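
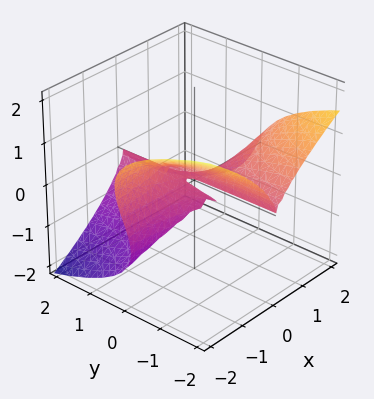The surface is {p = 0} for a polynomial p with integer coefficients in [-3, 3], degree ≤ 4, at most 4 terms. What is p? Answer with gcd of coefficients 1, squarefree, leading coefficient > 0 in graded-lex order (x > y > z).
2*x^2*y + 3*z^3 + 2*x*z

(a) deg p = 3.
(b) From the visible intercepts: it crosses the z-axis at the gridline z = 0; every point of the x-axis in the box is on the surface; the visible y-axis segment lies entirely on the surface.
(c) These observations pin down the coefficients.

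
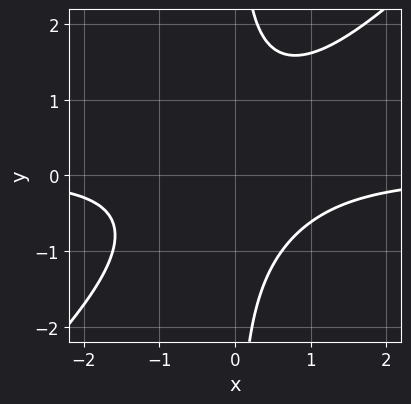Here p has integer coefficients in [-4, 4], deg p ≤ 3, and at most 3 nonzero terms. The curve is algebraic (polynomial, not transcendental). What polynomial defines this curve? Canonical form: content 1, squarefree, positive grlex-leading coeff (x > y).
x^2*y - x*y^2 + 1

deg p = 3. The shape is more complex than any degree-2 curve.
Reading off the gridlines: it misses every integer gridline on the x-axis; it misses every integer gridline on the y-axis.
Together with the visible shape, these determine p as stated.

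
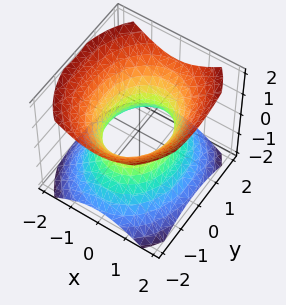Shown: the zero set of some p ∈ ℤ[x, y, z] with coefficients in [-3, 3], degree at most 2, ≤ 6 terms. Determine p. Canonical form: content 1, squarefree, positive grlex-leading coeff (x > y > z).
3*x^2 + 2*y^2 - 3*z^2 - 3

(a) The degree is 2 — an hourglass — one-sheet hyperboloid; a quadric.
(b) Symmetries: the z ↦ −z reflection is a symmetry, so z appears only in even powers; the x ↦ −x reflection is a symmetry, so x appears only in even powers; mirror symmetry y ↦ −y ⇒ only even powers of y.
(c) From the axis intercepts and sections: the surface avoids every integer z-axis point in the box; the x-axis gridline crossings are at x ∈ {-1, 1}.
(d) The integer polynomial consistent with all of this is the stated p.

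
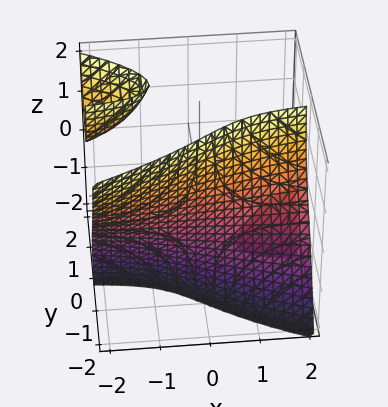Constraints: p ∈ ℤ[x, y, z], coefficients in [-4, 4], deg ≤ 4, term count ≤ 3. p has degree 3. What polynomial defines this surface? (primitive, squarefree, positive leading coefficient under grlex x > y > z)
x*y*z + y^3 + 1

1. The picture has 3 separate pieces. Treating them together as one polynomial.
2. The degree is 3 — no degree-2 surface has this shape.
3. Checking where it meets the axes: the surface avoids every integer z-axis point in the box; it misses every integer gridline on the x-axis.
4. The integer polynomial consistent with all of this is the stated p. Check: (0, -1, 0) on the y-axis lies on the surface, and p(0, -1, 0) = 0. ✓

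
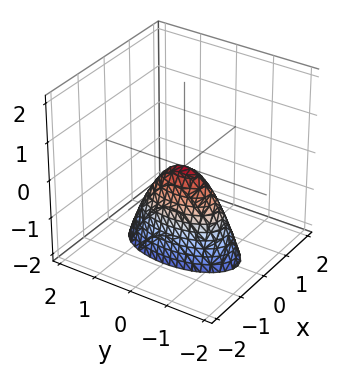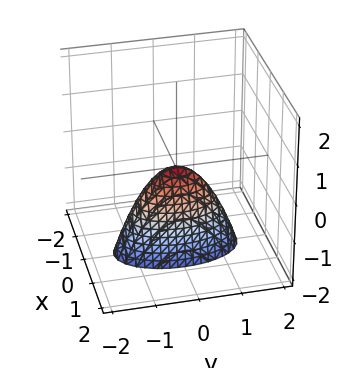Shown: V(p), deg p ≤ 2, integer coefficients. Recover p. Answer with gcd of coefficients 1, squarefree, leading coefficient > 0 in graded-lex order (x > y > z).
1. deg p = 2.
2. Symmetries: the x ↦ −x reflection is a symmetry, so x appears only in even powers; the y ↦ −y reflection is a symmetry, so y appears only in even powers.
3. Checking where it meets the axes: one x-axis crossing is at x = 0; it crosses the z-axis at the gridline z = 0; it meets the y-axis at y = 0 (among the integer gridlines).
4. The integer polynomial consistent with all of this is the stated p.

3*x^2 + y^2 + z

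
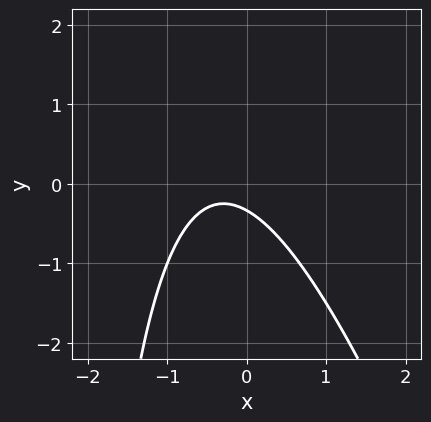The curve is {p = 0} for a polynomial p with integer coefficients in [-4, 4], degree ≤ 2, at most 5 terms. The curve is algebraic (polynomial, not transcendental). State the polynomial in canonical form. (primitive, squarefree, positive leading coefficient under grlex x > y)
3*x^2 + x*y + 2*x + 3*y + 1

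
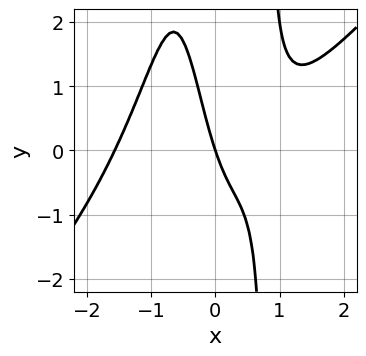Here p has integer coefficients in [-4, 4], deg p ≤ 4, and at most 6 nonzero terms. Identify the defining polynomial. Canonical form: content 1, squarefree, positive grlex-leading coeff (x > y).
(a) The degree is 4 — the shape is more complex than any degree-3 curve.
(b) From the axis intercepts and sections: it crosses the y-axis at the gridline y = 0; it meets the x-axis at x = 0 (among the integer gridlines).
(c) The integer polynomial consistent with all of this is the stated p.

2*x^4 - 2*x^3*y - 3*x^2 + 3*x + y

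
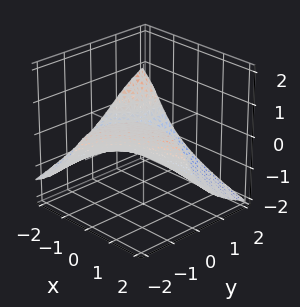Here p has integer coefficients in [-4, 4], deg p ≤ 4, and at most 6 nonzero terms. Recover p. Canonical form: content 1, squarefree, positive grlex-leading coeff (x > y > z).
z^3 + 2*x*y + 2*y + 3*z + 2

1. deg p = 3.
2. From the axis intercepts and sections: it meets the y-axis at y = -1 (among the integer gridlines); no x-intercept at any integer in the box.
3. Fitting integer coefficients to these (and the overall shape) gives p.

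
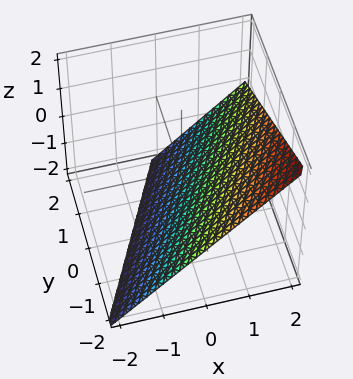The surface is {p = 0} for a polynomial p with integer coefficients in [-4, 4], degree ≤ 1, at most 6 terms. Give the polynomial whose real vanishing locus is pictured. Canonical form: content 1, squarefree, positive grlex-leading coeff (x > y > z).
2*x - y - 2*z - 2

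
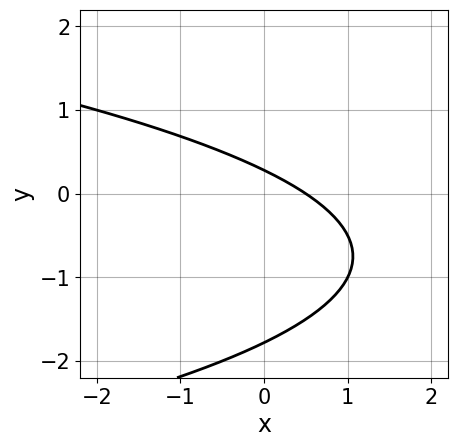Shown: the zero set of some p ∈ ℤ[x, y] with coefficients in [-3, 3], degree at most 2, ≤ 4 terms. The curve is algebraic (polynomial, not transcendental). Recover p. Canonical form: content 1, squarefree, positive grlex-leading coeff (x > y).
2*y^2 + 2*x + 3*y - 1

Degree: a generic line meets the curve in up to 2 points, so deg p = 2.
Matching integer coefficients to the picture gives p.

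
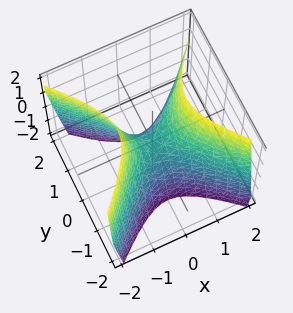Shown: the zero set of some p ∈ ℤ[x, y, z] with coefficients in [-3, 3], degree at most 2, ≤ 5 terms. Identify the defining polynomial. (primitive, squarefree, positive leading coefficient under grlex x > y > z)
First, degree: a hyperbolic paraboloid; a quadric, so deg p = 2.
Next, symmetries: it's symmetric under x → −x, forcing even powers of x; it's symmetric under y → −y, forcing even powers of y.
Then, against the integer gridlines: one x-axis crossing is at x = 0; one y-axis crossing is at y = 0; it crosses the z-axis at the gridline z = 0.
Finally, matching integer coefficients to the picture gives p.

2*x^2 - 2*y^2 - z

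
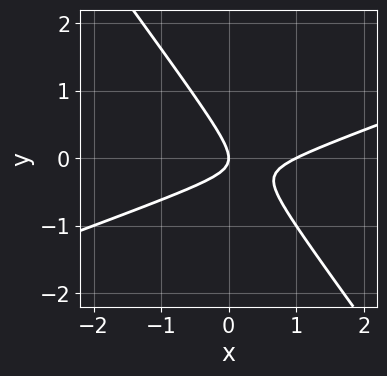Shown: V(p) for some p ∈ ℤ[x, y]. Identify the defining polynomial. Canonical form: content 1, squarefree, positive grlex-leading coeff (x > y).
x^2 - 2*x*y - 2*y^2 - x

1. Degree: a generic line meets the curve in up to 2 points, so deg p = 2.
2. Reading off the gridlines: the x-axis gridline crossings are at x ∈ {0, 1}; it meets the y-axis at y = 0 (among the integer gridlines).
3. Assembling these constraints gives the stated polynomial.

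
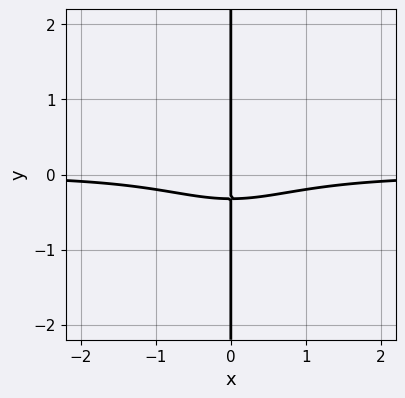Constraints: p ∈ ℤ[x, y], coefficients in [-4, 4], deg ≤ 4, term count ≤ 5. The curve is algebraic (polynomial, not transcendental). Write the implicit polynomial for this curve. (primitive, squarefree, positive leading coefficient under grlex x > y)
deg p = 4.
Against the integer gridlines: one x-axis crossing is at x = 0; every point of the y-axis in the box is on the curve.
The integer polynomial consistent with all of this is the stated p.

2*x^3*y + x*y^3 + 3*x*y + x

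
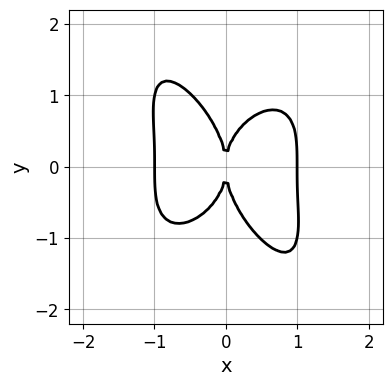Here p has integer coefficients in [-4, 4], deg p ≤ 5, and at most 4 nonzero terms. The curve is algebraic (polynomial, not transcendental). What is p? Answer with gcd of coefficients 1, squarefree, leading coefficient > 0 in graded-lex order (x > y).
First, the degree is 4 — the shape is more complex than any degree-3 curve.
Then, reading off the gridlines: one y-axis crossing is at y = 0; the x-axis gridline crossings are at x ∈ {-1, 0, 1}.
Finally, these observations pin down the coefficients.

3*x^4 + x*y^3 + y^4 - 3*x^2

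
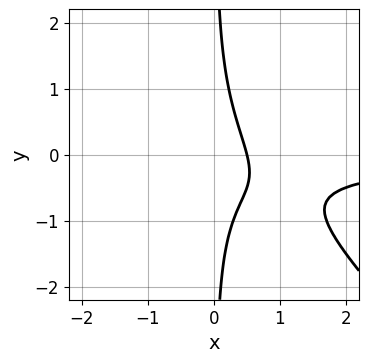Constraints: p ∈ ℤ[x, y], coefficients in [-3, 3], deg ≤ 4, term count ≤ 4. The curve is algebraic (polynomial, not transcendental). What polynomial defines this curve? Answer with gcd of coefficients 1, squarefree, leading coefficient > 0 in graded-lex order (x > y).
2*x^2*y + 2*x*y^2 + 2*x - 1

First, the degree is 3 — a generic line meets the curve in up to 3 points.
Then, checking where it meets the axes: the curve avoids every integer y-axis point in the box.
Finally, these observations pin down the coefficients.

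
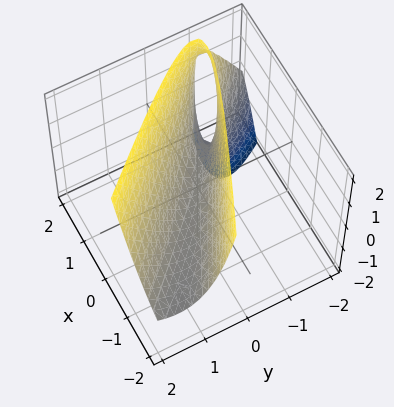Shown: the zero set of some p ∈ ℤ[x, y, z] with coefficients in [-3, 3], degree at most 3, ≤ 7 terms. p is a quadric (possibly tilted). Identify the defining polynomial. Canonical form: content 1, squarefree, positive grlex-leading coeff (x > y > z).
x^2 + 3*x*y + 2*y^2 - y*z - z

First, deg p = 2. No degree-1 surface has this shape.
Then, checking where it meets the axes: it crosses the x-axis at the gridline x = 0; it crosses the y-axis at the gridline y = 0; it meets the z-axis at z = 0 (among the integer gridlines).
Finally, together with the visible shape, these determine p as stated.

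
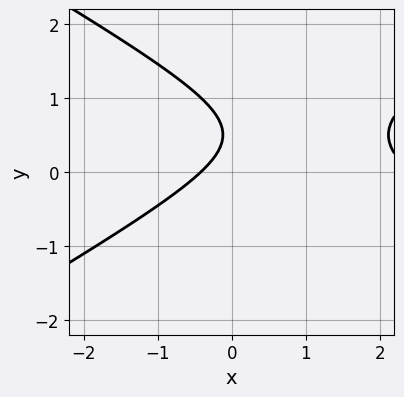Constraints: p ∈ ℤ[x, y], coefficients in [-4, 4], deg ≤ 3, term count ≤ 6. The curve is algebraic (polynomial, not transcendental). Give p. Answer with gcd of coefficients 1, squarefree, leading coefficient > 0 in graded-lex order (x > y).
First, deg p = 2.
Next, observable constraints: no y-intercept at any integer in the box.
Finally, the integer polynomial consistent with all of this is the stated p.

x^2 - 3*y^2 - 2*x + 3*y - 1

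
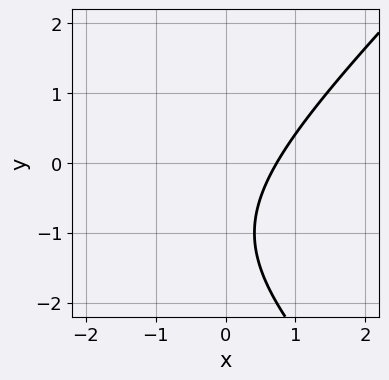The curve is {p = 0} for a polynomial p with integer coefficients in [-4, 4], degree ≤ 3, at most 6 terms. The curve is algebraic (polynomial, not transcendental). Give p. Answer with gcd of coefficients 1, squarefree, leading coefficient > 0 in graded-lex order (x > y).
(a) The degree is 2 — the shape is more complex than any degree-1 curve.
(b) Observable constraints: no y-intercept at any integer in the box.
(c) Putting this together gives p.

x^2 - y^2 + 2*x - 2*y - 2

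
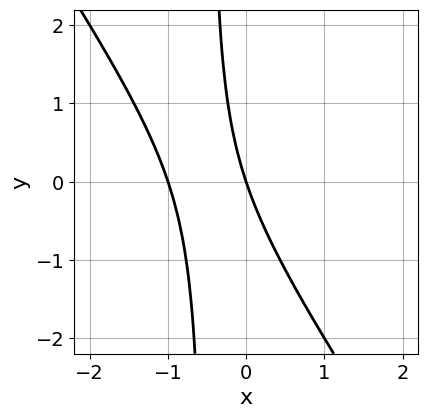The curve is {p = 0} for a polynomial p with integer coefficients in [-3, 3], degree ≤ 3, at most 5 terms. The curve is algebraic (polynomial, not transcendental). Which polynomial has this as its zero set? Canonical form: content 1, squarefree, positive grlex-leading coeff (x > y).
3*x^2 + 2*x*y + 3*x + y

First, deg p = 2. No degree-1 curve has this shape.
Next, against the integer gridlines: one y-axis crossing is at y = 0; the x-axis gridline crossings are at x ∈ {-1, 0}.
Finally, assembling these constraints gives the stated polynomial.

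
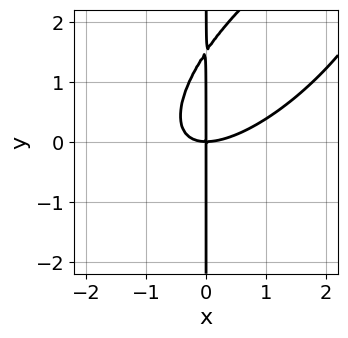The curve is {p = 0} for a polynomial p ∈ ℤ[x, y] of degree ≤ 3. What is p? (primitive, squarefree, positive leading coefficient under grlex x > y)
First, degree: the shape is more complex than any degree-2 curve, so deg p = 3.
Then, from the visible intercepts: it meets the x-axis at x = 0 (among the integer gridlines); every point of the y-axis in the box is on the curve.
Finally, fitting integer coefficients to these (and the overall shape) gives p.

2*x^3 - 3*x^2*y + 2*x*y^2 - 3*x*y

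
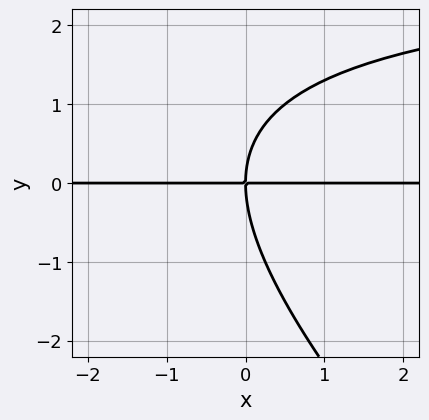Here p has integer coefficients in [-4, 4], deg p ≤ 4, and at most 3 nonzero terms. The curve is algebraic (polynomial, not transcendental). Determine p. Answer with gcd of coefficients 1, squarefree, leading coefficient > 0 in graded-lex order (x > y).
Degree: the shape is more complex than any degree-2 curve, so deg p = 3.
Reading off the gridlines: every point of the x-axis in the box is on the curve; it crosses the y-axis at the gridline y = 0.
Together with the visible shape, these determine p as stated.

x*y^2 + y^3 - 3*x*y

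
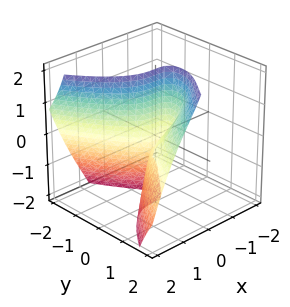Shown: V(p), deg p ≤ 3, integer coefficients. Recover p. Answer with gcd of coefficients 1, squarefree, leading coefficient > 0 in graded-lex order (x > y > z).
(a) The degree is 3 — a generic line meets the surface in up to 3 points.
(b) From the axis intercepts and sections: one y-axis crossing is at y = 0; one x-axis crossing is at x = 0; the visible z-axis segment lies entirely on the surface.
(c) Assembling these constraints gives the stated polynomial.

3*x^3 + 2*x*y*z - 3*y^2 + 2*y*z + y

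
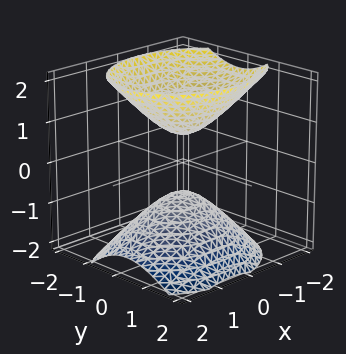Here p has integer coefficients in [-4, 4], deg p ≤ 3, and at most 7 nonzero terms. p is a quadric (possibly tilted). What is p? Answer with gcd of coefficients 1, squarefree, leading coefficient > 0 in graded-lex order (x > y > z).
First, the picture has 2 separate pieces. They look like related sheets of one shape, so recover p as a whole.
Then, degree: a generic line meets the surface in up to 2 points, so deg p = 2.
Next, from the visible intercepts: the surface avoids every integer x-axis point in the box; the surface avoids every integer y-axis point in the box.
Finally, matching integer coefficients to the picture gives p.

2*x^2 + x*z + 3*y^2 + y*z - 2*z^2 + 1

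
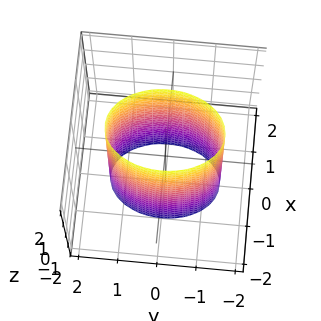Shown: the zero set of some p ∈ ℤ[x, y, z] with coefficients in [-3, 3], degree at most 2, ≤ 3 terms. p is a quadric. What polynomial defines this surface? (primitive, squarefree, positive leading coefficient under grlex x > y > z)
2*x^2 + y^2 - 2

Degree: a cylinder; a quadric, so deg p = 2.
Symmetries: the x ↦ −x reflection is a symmetry, so x appears only in even powers; the y ↦ −y reflection is a symmetry, so y appears only in even powers; it's symmetric under z → −z, forcing even powers of z.
Reading off the gridlines: the surface avoids every integer z-axis point in the box; among the integer gridlines, it crosses the x-axis at x ∈ {-1, 1}.
Fitting integer coefficients to these (and the overall shape) gives p.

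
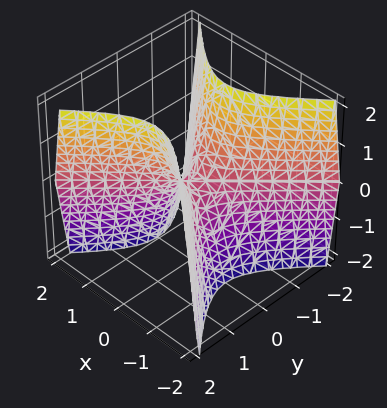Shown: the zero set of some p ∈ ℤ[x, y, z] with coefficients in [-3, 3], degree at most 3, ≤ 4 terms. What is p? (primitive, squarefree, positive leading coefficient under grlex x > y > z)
2*x^2 - 2*y^2 + z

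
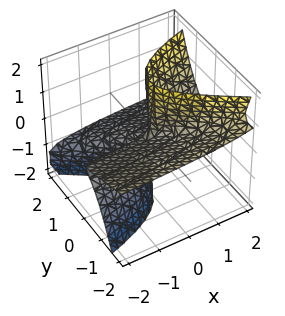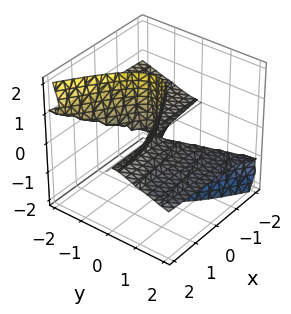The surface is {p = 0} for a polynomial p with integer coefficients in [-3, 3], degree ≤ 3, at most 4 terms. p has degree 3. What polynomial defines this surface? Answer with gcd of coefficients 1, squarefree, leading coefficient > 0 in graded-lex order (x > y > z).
First, deg p = 3. No degree-2 surface has this shape.
Next, from the visible intercepts: every point of the z-axis in the box is on the surface; the visible x-axis segment lies entirely on the surface.
Finally, together with the visible shape, these determine p as stated.

2*x*z^2 - y^3 - 3*y^2*z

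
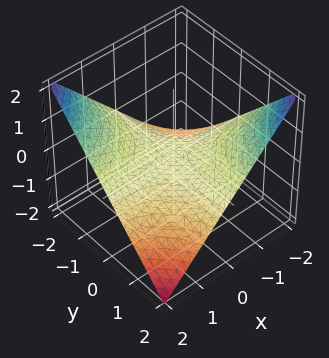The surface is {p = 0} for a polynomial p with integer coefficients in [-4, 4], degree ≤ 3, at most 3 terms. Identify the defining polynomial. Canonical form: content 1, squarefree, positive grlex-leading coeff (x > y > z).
(a) Degree: a saddle surface; a quadric, so deg p = 2.
(b) From the visible intercepts: it meets the z-axis at z = 0 (among the integer gridlines); the visible y-axis segment lies entirely on the surface; the visible x-axis segment lies entirely on the surface.
(c) Fitting integer coefficients to these (and the overall shape) gives p.

x*y + 2*z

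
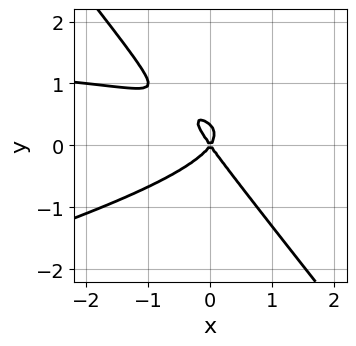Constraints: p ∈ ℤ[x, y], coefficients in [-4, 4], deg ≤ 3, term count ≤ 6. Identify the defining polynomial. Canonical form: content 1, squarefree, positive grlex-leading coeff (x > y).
First, the degree is 3 — the shape is more complex than any degree-2 curve.
Next, against the integer gridlines: it meets the x-axis at x = 0 (among the integer gridlines); it meets the y-axis at y = 0 (among the integer gridlines).
Finally, the integer polynomial consistent with all of this is the stated p.

x^2*y - 3*x*y^2 - 3*y^3 - 2*x^2 + y^2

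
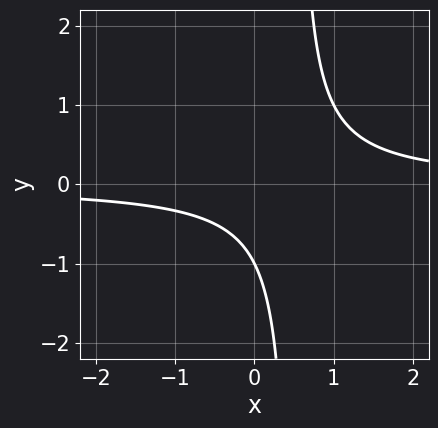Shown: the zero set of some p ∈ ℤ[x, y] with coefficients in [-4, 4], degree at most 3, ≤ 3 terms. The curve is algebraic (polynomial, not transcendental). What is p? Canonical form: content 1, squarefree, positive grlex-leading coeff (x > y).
2*x*y - y - 1

1. The degree is 2 — no degree-1 curve has this shape.
2. Against the integer gridlines: one y-axis crossing is at y = -1; the curve avoids every integer x-axis point in the box.
3. These observations pin down the coefficients.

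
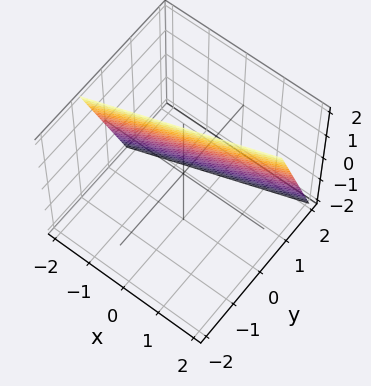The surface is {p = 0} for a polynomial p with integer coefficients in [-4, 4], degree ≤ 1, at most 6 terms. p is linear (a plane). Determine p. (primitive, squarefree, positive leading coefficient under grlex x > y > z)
1. Degree: the surface is flat (a plane), so deg p = 1.
2. Against the integer gridlines: one z-axis crossing is at z = 2; one x-axis crossing is at x = -2.
3. Solving for integer coefficients yields p as stated.

x - 3*y - z + 2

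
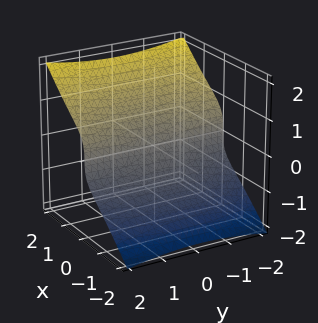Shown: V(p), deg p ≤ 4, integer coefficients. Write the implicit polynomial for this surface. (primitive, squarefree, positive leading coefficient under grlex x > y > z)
3*x^3 + x*y^2 - x*z^2 - 3*z^3

First, degree: no degree-2 surface has this shape, so deg p = 3.
Next, observable constraints: it meets the z-axis at z = 0 (among the integer gridlines); it meets the x-axis at x = 0 (among the integer gridlines).
Finally, putting this together gives p. Check: (0, 1, 0) on the y-axis lies on the surface, and p(0, 1, 0) = 0. ✓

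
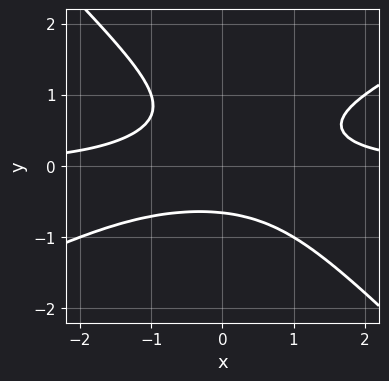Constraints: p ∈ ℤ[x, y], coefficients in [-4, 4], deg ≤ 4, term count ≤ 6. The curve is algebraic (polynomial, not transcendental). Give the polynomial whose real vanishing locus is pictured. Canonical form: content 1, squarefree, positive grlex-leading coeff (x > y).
x^2*y - x*y^2 - 2*y^3 + y^2 - 1

1. Degree: no degree-2 curve has this shape, so deg p = 3.
2. From the visible intercepts: no x-intercept at any integer in the box.
3. Fitting integer coefficients to these (and the overall shape) gives p.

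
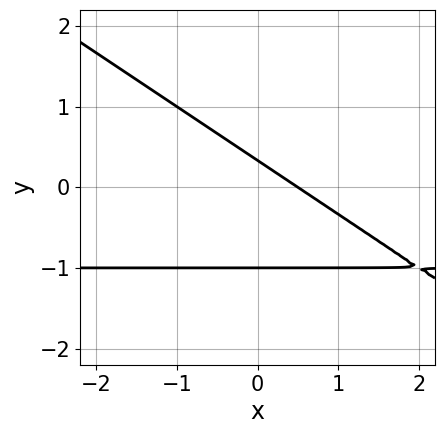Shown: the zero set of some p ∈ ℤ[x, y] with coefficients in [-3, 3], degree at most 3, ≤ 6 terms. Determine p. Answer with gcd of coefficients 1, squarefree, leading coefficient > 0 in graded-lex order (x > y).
2*x*y + 3*y^2 + 2*x + 2*y - 1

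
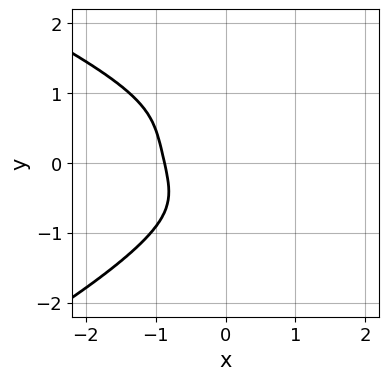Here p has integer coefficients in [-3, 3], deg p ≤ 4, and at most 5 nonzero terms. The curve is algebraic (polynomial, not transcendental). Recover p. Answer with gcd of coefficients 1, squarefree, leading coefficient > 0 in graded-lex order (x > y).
deg p = 4. No degree-3 curve has this shape.
Reading off the gridlines: the curve avoids every integer y-axis point in the box.
Matching integer coefficients to the picture gives p.

3*y^4 + 3*x^3 + 2*x^2*y - y^3 + 2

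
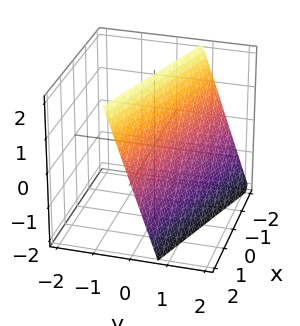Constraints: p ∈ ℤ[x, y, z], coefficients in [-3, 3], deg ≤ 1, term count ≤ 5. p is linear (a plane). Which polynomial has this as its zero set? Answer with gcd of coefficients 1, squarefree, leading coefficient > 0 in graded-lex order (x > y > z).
First, degree: every cross-section is a straight line — this is a plane, so deg p = 1.
Next, from the visible intercepts: it crosses the x-axis at the gridline x = 2; it crosses the z-axis at the gridline z = 2.
Finally, together with the visible shape, these determine p as stated.

x + 3*y + z - 2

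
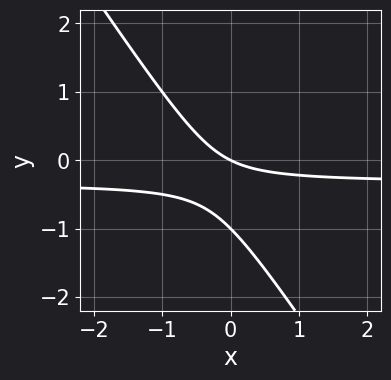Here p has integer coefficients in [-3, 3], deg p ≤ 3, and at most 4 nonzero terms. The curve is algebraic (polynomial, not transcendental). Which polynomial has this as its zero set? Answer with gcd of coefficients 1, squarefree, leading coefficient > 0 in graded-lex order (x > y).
3*x*y + 2*y^2 + x + 2*y

First, the degree is 2 — no degree-1 curve has this shape.
Next, checking where it meets the axes: the y-axis gridline crossings are at y ∈ {-1, 0}; it crosses the x-axis at the gridline x = 0.
Finally, putting this together gives p.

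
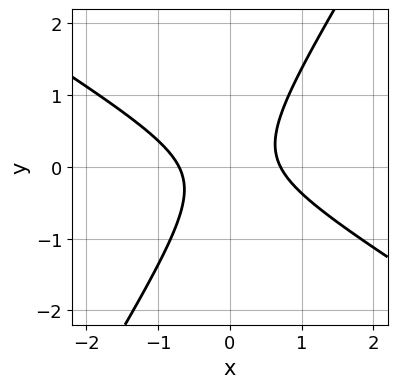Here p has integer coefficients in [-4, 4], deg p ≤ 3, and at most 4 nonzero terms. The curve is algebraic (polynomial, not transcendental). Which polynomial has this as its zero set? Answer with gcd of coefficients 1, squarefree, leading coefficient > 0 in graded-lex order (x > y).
2*x^2 + 2*x*y - 2*y^2 - 1

(a) Degree: the shape is more complex than any degree-1 curve, so deg p = 2.
(b) From the visible intercepts: it misses every integer gridline on the y-axis.
(c) Assembling these constraints gives the stated polynomial.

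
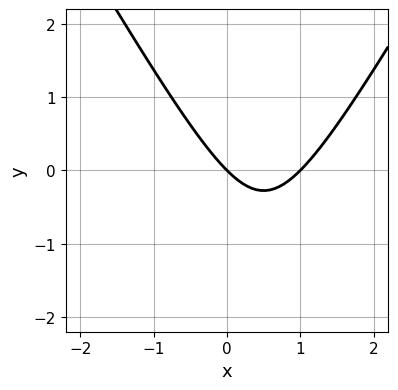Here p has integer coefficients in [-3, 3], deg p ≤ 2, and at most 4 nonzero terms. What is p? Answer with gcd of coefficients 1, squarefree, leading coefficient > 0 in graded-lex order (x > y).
3*x^2 - y^2 - 3*x - 3*y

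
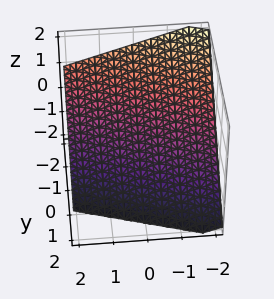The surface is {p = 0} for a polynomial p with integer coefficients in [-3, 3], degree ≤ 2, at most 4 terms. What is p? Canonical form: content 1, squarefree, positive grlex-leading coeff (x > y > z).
x + 3*y + 3*z + 2

1. The degree is 1 — the surface is flat (a plane).
2. Against the integer gridlines: it crosses the x-axis at the gridline x = -2.
3. Putting this together gives p.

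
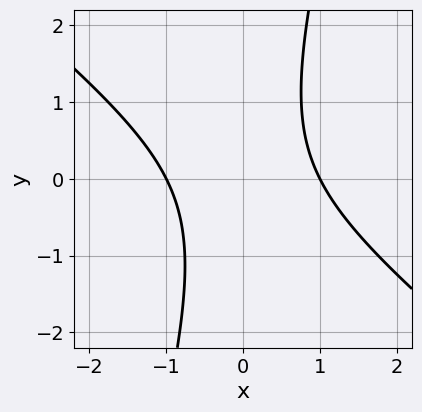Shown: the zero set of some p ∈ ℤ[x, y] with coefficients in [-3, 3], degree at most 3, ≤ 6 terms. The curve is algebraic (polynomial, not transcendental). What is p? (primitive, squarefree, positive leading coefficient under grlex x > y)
The degree is 2 — a generic line meets the curve in up to 2 points.
Against the integer gridlines: the curve avoids every integer y-axis point in the box; among the integer gridlines, it crosses the x-axis at x ∈ {-1, 1}.
Matching integer coefficients to the picture gives p.

3*x^2 + 3*x*y - y^2 - 3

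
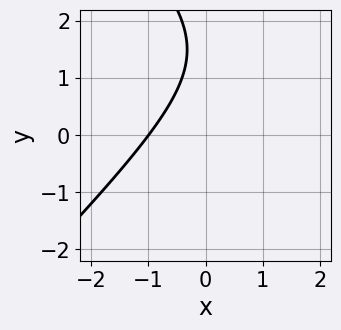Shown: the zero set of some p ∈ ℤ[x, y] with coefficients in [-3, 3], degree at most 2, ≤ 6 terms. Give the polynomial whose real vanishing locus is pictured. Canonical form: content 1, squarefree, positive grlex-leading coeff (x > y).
x^2 - y^2 - 2*x + 3*y - 3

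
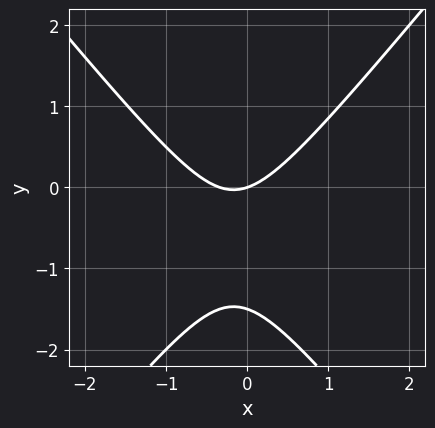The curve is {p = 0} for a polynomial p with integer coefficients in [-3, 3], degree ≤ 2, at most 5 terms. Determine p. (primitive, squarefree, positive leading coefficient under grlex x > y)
3*x^2 - 2*y^2 + x - 3*y

(a) deg p = 2.
(b) Checking where it meets the axes: one y-axis crossing is at y = 0; one x-axis crossing is at x = 0.
(c) These observations pin down the coefficients.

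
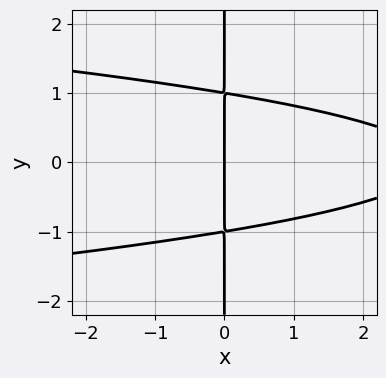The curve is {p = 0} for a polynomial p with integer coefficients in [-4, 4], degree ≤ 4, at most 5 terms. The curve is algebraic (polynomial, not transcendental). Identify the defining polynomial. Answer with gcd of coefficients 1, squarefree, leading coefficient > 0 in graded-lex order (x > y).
deg p = 3. A generic line meets the curve in up to 3 points.
Symmetries: the y ↦ −y reflection is a symmetry, so y appears only in even powers.
Reading off the gridlines: every point of the y-axis in the box is on the curve; one x-axis crossing is at x = 0.
These observations pin down the coefficients.

3*x*y^2 + x^2 - 3*x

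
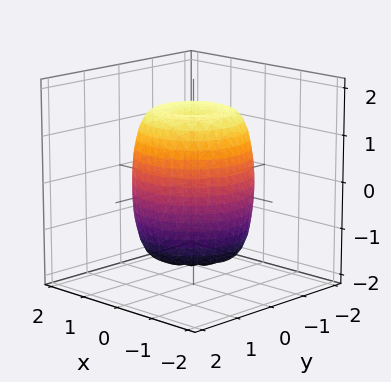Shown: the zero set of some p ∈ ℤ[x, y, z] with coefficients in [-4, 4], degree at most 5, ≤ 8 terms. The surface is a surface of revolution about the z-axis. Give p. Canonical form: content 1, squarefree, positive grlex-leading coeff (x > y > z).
The degree is 4 — the shape is more complex than any degree-3 surface.
Symmetries: the surface is invariant under rotation about z: p = q(x² + y², z).
From the axis intercepts and sections: a circular section at z = 1 has radius between 1 and 2.
Matching integer coefficients to the picture gives p.

2*x^4 + 4*x^2*y^2 + 2*y^4 - 2*x^2 - 2*y^2 + z^2 - 2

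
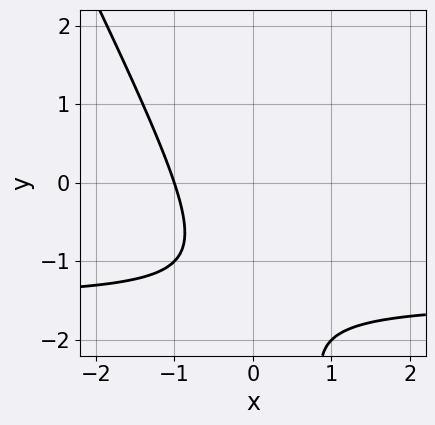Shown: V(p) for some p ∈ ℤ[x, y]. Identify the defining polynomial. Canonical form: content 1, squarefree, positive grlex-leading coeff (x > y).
(a) deg p = 2.
(b) Observable constraints: no y-intercept at any integer in the box; it meets the x-axis at x = -1 (among the integer gridlines).
(c) Fitting integer coefficients to these (and the overall shape) gives p.

2*x*y + y^2 + 3*x + 3*y + 3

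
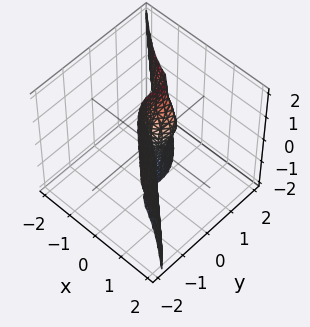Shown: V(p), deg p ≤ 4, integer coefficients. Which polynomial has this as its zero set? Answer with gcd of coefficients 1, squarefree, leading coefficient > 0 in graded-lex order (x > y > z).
3*x^3 - 2*x*y*z + x*z^2 + 3*y^3 - 2*y^2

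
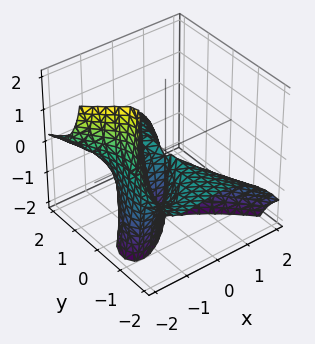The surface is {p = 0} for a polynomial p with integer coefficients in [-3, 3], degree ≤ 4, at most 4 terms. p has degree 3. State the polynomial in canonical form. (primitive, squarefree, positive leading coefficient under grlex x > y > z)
1. The degree is 3 — no degree-2 surface has this shape.
2. From the axis intercepts and sections: every point of the z-axis in the box is on the surface; every point of the y-axis in the box is on the surface.
3. Together with the visible shape, these determine p as stated.

2*x^3 - 2*x*y*z + 3*y^2*z + 3*x^2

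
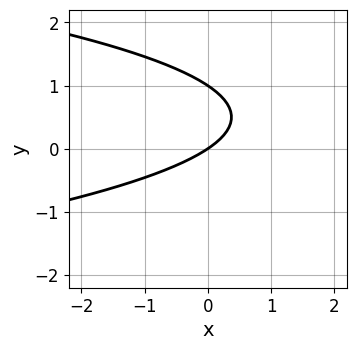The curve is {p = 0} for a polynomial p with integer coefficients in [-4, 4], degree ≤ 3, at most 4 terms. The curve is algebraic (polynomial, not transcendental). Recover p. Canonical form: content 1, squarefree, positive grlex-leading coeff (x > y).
3*y^2 + 2*x - 3*y

(a) Degree: the shape is more complex than any degree-1 curve, so deg p = 2.
(b) Against the integer gridlines: among the integer gridlines, it crosses the y-axis at y ∈ {0, 1}; it crosses the x-axis at the gridline x = 0.
(c) Matching integer coefficients to the picture gives p.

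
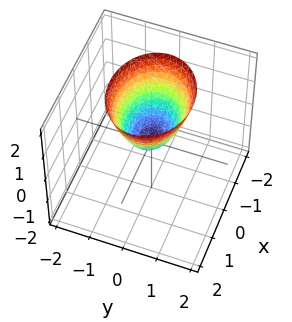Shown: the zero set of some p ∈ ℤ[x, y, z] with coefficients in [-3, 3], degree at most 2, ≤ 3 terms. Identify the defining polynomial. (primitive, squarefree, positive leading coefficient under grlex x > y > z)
First, deg p = 2.
Then, symmetries: the x ↦ −x reflection is a symmetry, so x appears only in even powers; the y ↦ −y reflection is a symmetry, so y appears only in even powers.
Then, reading off the gridlines: it meets the z-axis at z = 0 (among the integer gridlines); it crosses the x-axis at the gridline x = 0; one y-axis crossing is at y = 0.
Finally, these observations pin down the coefficients.

2*x^2 + 3*y^2 - 2*z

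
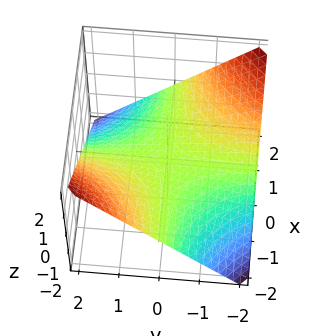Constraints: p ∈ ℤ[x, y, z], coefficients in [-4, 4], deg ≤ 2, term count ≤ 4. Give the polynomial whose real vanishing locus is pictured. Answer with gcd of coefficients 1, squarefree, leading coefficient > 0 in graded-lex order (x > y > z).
1. Degree: a hyperbolic paraboloid; a quadric, so deg p = 2.
2. Observable constraints: the visible y-axis segment lies entirely on the surface; every point of the x-axis in the box is on the surface; it crosses the z-axis at the gridline z = 0.
3. Fitting integer coefficients to these (and the overall shape) gives p.

x*y + 2*z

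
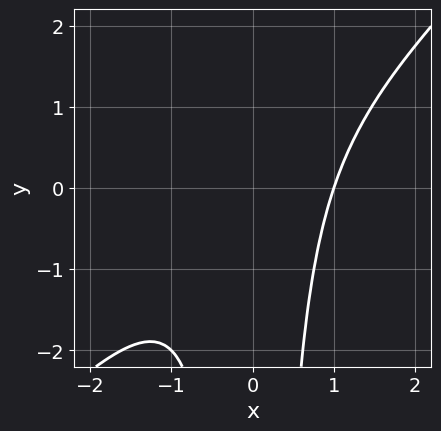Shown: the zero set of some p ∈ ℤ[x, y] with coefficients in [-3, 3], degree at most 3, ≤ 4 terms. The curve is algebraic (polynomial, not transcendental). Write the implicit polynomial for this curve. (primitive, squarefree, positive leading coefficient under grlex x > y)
x^3 - x^2*y - 1

1. The degree is 3 — a generic line meets the curve in up to 3 points.
2. Checking where it meets the axes: it meets the x-axis at x = 1 (among the integer gridlines); no y-intercept at any integer in the box.
3. Assembling these constraints gives the stated polynomial.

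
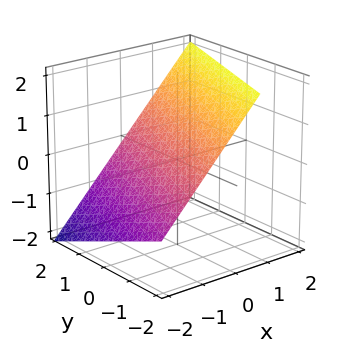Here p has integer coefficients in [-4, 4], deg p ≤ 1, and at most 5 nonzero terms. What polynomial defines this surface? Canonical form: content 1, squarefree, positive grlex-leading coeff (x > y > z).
1. deg p = 1. The surface is flat (a plane).
2. Observable constraints: one y-axis crossing is at y = 2.
3. Solving for integer coefficients yields p as stated.

3*x - y - 3*z + 2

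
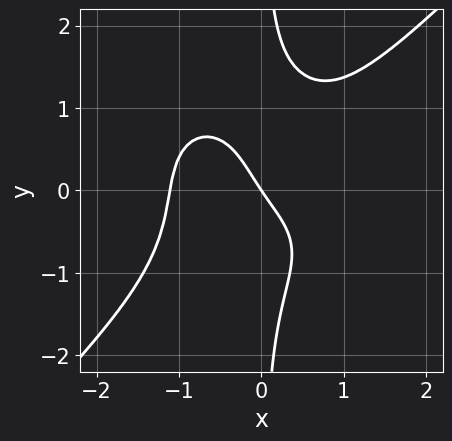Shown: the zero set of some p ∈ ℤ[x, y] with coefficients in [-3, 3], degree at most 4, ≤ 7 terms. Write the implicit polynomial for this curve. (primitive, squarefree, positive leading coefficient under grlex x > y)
3*x^4 - 3*x*y^3 - x^2 + 3*x + 2*y

First, the degree is 4 — the shape is more complex than any degree-3 curve.
Then, observable constraints: one x-axis crossing is at x = 0; it crosses the y-axis at the gridline y = 0.
Finally, matching integer coefficients to the picture gives p.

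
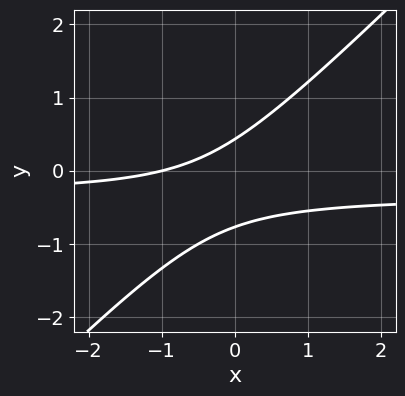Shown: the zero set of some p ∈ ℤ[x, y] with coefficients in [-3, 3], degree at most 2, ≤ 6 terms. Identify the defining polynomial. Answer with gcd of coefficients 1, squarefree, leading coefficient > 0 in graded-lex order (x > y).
3*x*y - 3*y^2 + x - y + 1

deg p = 2.
Against the integer gridlines: one x-axis crossing is at x = -1.
Assembling these constraints gives the stated polynomial.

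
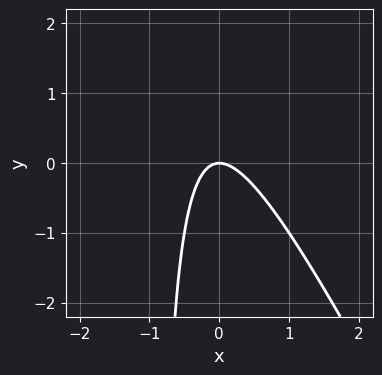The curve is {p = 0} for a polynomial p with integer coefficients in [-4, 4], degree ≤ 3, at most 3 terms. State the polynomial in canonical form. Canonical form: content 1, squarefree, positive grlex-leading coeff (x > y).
(a) deg p = 2. The shape is more complex than any degree-1 curve.
(b) Observable constraints: it crosses the x-axis at the gridline x = 0; one y-axis crossing is at y = 0.
(c) The integer polynomial consistent with all of this is the stated p.

2*x^2 + x*y + y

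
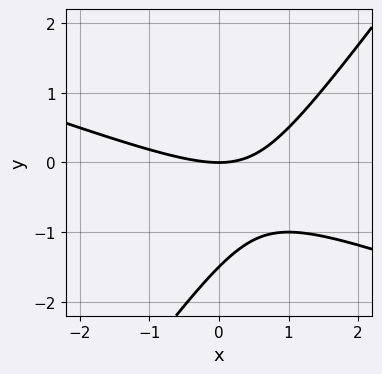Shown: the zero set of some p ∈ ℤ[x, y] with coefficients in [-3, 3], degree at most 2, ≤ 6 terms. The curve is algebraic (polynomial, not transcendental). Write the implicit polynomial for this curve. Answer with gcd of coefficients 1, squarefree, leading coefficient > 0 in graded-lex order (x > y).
First, the degree is 2 — the shape is more complex than any degree-1 curve.
Then, checking where it meets the axes: one x-axis crossing is at x = 0; one y-axis crossing is at y = 0.
Finally, together with the visible shape, these determine p as stated.

x^2 + 2*x*y - 2*y^2 - 3*y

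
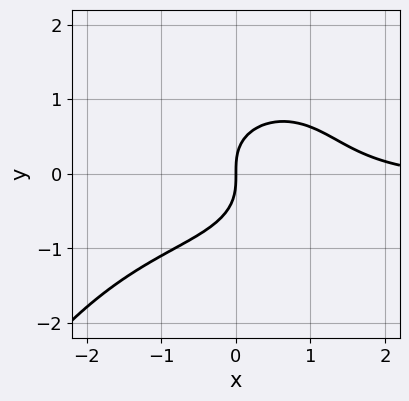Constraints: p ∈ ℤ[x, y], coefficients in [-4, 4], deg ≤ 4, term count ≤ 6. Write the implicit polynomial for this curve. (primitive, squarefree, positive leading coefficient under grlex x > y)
x^3*y + x^2*y + 3*y^3 + x^2 - 3*x

First, deg p = 4.
Then, against the integer gridlines: it crosses the x-axis at the gridline x = 0; it meets the y-axis at y = 0 (among the integer gridlines).
Finally, fitting integer coefficients to these (and the overall shape) gives p.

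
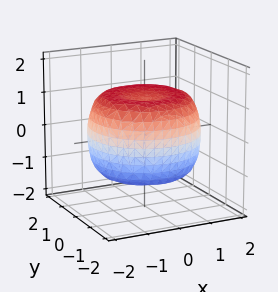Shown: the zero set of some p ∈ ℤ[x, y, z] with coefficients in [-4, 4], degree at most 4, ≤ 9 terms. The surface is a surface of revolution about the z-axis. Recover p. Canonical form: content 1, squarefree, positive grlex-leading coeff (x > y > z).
First, deg p = 4. No degree-3 surface has this shape.
Next, symmetries: the z-axis is an axis of rotation, so x and y enter only as x² + y².
Next, observable constraints: a circular section at z = 0 has radius between 1 and 2; among the integer gridlines, it crosses the z-axis at z ∈ {-1, 1}.
Finally, putting this together gives p.

x^4 + 2*x^2*y^2 + y^4 - 2*x^2 - 2*y^2 + 2*z^2 - 2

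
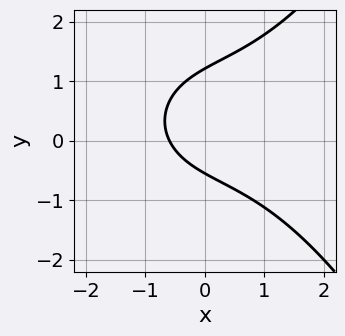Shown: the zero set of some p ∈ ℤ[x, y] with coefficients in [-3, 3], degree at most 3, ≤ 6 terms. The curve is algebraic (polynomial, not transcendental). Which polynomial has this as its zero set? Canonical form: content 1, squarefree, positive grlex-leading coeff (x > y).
x^3 - 3*y^2 + 3*x + 2*y + 2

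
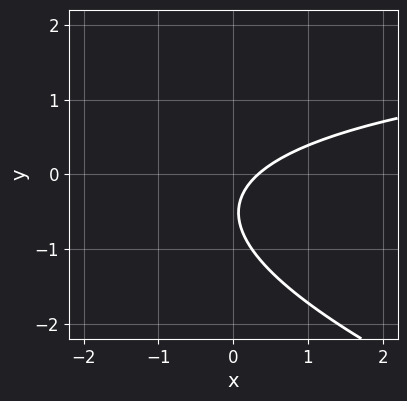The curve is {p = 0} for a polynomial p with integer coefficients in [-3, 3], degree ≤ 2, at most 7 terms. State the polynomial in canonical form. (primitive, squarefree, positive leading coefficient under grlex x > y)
x*y + 3*y^2 - 3*x + 3*y + 1

First, the degree is 2 — no degree-1 curve has this shape.
Next, from the visible intercepts: it misses every integer gridline on the y-axis.
Finally, together with the visible shape, these determine p as stated.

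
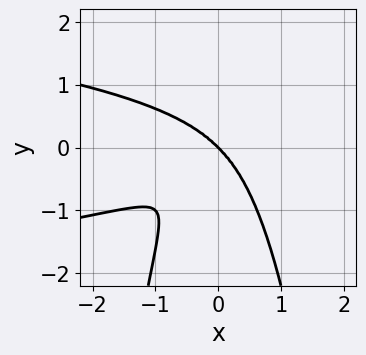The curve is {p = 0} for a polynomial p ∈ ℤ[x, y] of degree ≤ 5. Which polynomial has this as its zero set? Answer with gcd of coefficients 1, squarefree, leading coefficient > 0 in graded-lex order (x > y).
(a) The degree is 4 — no degree-3 curve has this shape.
(b) Against the integer gridlines: it crosses the y-axis at the gridline y = 0; it meets the x-axis at x = 0 (among the integer gridlines).
(c) The integer polynomial consistent with all of this is the stated p.

2*x^2*y^2 + x^3 + y^3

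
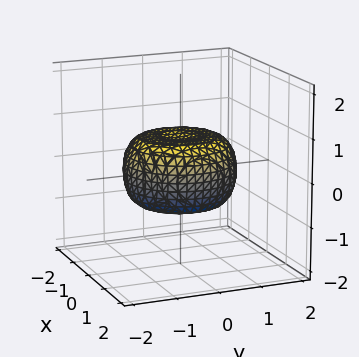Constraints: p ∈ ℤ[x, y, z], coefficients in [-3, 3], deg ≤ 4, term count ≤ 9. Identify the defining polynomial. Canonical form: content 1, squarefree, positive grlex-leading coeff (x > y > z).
x^4 + 2*x^2*y^2 + y^4 - x^2 - y^2 + 2*z^2 - 1

(a) The degree is 4 — the shape is more complex than any degree-3 surface.
(b) Symmetries: every cross-section ⟂ z is a circle, so x, y appear only via x² + y².
(c) Reading off the gridlines: a circular section at z = 0 has radius between 1 and 2.
(d) Assembling these constraints gives the stated polynomial.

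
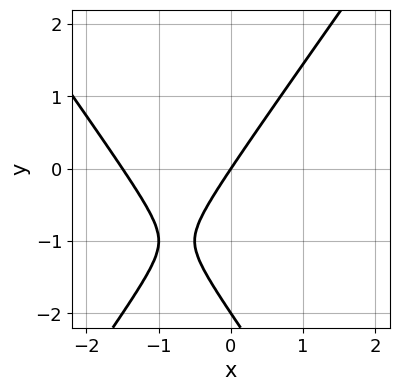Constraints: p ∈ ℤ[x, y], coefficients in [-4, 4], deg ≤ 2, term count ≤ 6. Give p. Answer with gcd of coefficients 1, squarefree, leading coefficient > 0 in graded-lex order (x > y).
2*x^2 - y^2 + 3*x - 2*y

(a) The degree is 2 — a generic line meets the curve in up to 2 points.
(b) Reading off the gridlines: the y-axis gridline crossings are at y ∈ {-2, 0}; it meets the x-axis at x = 0 (among the integer gridlines).
(c) Putting this together gives p.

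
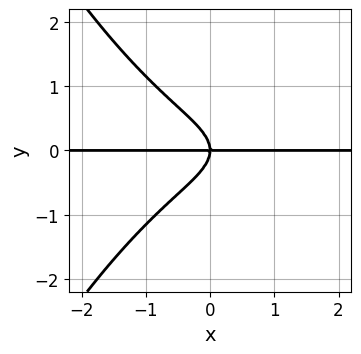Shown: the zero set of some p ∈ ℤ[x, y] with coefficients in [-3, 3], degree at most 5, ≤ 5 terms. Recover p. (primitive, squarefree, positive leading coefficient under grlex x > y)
1. The degree is 4 — the shape is more complex than any degree-3 curve.
2. Observable constraints: one y-axis crossing is at y = 0; every point of the x-axis in the box is on the curve.
3. The integer polynomial consistent with all of this is the stated p.

x^3*y - x^2*y + 3*y^3 + 2*x*y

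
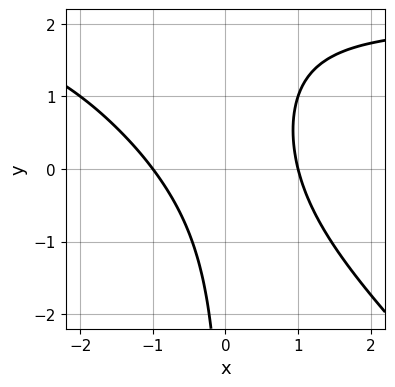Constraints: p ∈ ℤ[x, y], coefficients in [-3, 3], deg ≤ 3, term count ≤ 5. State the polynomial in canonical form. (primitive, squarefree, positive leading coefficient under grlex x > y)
x^2*y + x*y^2 - 2*x^2 - 2*x*y + 2

First, degree: a generic line meets the curve in up to 3 points, so deg p = 3.
Then, reading off the gridlines: no y-intercept at any integer in the box; among the integer gridlines, it crosses the x-axis at x ∈ {-1, 1}.
Finally, fitting integer coefficients to these (and the overall shape) gives p.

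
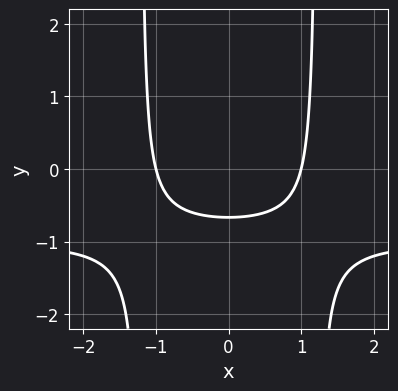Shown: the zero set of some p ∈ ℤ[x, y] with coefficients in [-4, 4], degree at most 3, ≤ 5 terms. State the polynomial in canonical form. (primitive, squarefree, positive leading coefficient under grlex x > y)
(a) Degree: the shape is more complex than any degree-2 curve, so deg p = 3.
(b) Symmetries: mirror symmetry x ↦ −x ⇒ only even powers of x.
(c) Against the integer gridlines: the x-axis gridline crossings are at x ∈ {-1, 1}.
(d) Together with the visible shape, these determine p as stated.

2*x^2*y + 2*x^2 - 3*y - 2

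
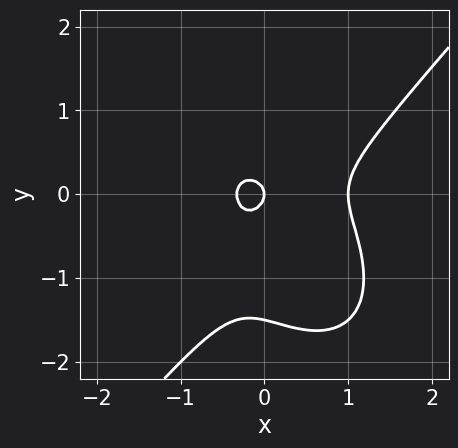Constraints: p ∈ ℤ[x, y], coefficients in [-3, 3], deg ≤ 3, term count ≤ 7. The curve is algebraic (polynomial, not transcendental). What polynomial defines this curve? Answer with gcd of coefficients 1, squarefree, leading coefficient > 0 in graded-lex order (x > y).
(a) Degree: a generic line meets the curve in up to 3 points, so deg p = 3.
(b) Against the integer gridlines: it crosses the y-axis at the gridline y = 0; among the integer gridlines, it crosses the x-axis at x ∈ {0, 1}.
(c) The integer polynomial consistent with all of this is the stated p.

3*x^3 - 2*y^3 - 2*x^2 - 3*y^2 - x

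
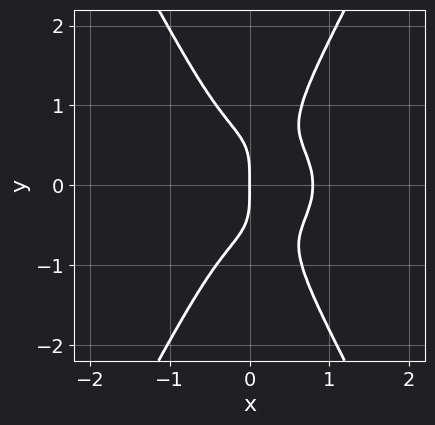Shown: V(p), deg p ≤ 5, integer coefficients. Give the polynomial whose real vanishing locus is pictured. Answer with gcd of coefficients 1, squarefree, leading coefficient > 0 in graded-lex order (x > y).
2*x^4 + 3*x^2*y^2 - y^4 - x

Degree: the shape is more complex than any degree-3 curve, so deg p = 4.
Symmetries: the y ↦ −y reflection is a symmetry, so y appears only in even powers.
Against the integer gridlines: it crosses the x-axis at the gridline x = 0; it meets the y-axis at y = 0 (among the integer gridlines).
Fitting integer coefficients to these (and the overall shape) gives p.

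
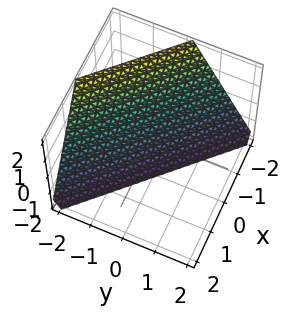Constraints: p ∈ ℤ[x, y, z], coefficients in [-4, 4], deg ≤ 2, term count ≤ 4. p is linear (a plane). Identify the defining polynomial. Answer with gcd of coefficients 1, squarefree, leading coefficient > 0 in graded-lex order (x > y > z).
Degree: the surface is flat (a plane), so deg p = 1.
Against the integer gridlines: it crosses the y-axis at the gridline y = -1; one x-axis crossing is at x = -1; one z-axis crossing is at z = -2.
Putting this together gives p.

2*x + 2*y + z + 2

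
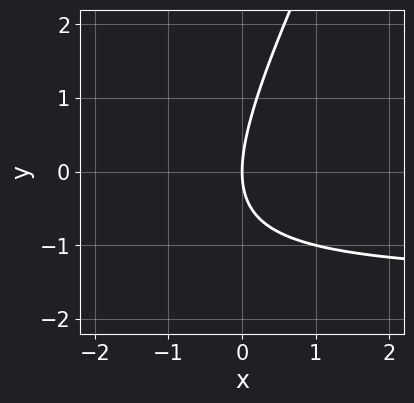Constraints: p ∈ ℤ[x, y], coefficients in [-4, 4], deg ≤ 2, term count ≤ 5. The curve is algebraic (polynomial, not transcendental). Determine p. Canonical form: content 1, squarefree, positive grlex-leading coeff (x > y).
2*x*y - y^2 + 3*x

1. deg p = 2. No degree-1 curve has this shape.
2. Observable constraints: one y-axis crossing is at y = 0; it meets the x-axis at x = 0 (among the integer gridlines).
3. Matching integer coefficients to the picture gives p.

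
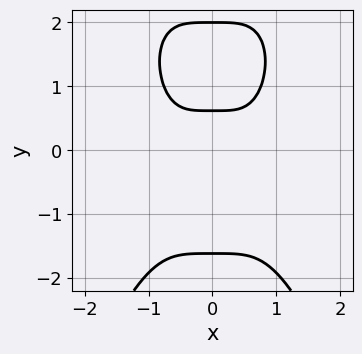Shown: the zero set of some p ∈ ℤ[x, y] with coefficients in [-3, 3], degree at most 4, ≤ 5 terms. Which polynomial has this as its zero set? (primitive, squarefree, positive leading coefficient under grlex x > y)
3*x^4 + y^3 - y^2 - 3*y + 2

(a) The degree is 4 — the shape is more complex than any degree-3 curve.
(b) Symmetries: it's symmetric under x → −x, forcing even powers of x.
(c) Checking where it meets the axes: no x-intercept at any integer in the box; one y-axis crossing is at y = 2.
(d) Solving for integer coefficients yields p as stated.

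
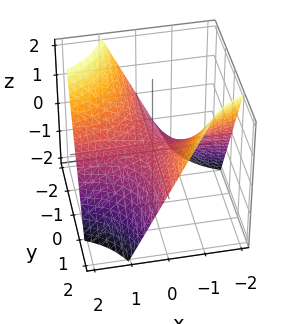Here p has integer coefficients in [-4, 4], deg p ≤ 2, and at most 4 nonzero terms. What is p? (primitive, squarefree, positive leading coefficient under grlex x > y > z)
x*y + z

deg p = 2. A hyperbolic paraboloid; a quadric.
Against the integer gridlines: the visible x-axis segment lies entirely on the surface; it meets the z-axis at z = 0 (among the integer gridlines); every point of the y-axis in the box is on the surface.
The integer polynomial consistent with all of this is the stated p.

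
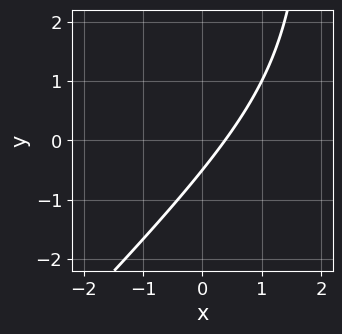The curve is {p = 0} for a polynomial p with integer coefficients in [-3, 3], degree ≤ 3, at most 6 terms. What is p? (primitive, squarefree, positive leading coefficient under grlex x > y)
(a) Degree: a generic line meets the curve in up to 2 points, so deg p = 2.
(b) Putting this together gives p.

x^2 - x*y - 3*x + 2*y + 1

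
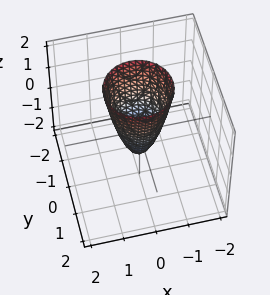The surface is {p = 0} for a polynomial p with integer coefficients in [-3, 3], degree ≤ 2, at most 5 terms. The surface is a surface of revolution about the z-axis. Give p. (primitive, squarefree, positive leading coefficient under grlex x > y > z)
The degree is 2 — no degree-1 surface has this shape.
By symmetry, the surface is invariant under rotation about z: p = q(x² + y², z).
Observable constraints: one z-axis crossing is at z = -1; a circular section at z = 1 has radius between 0 and 1.
The integer polynomial consistent with all of this is the stated p.

3*x^2 + 3*y^2 - z - 1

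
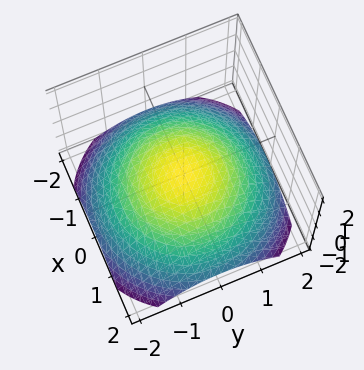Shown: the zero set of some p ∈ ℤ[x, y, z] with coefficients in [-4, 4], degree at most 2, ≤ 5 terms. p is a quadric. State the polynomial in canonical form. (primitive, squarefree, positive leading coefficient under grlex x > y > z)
x^2 + y^2 + 3*z

1. deg p = 2.
2. Symmetry: the z-axis is an axis of rotation, so x and y enter only as x² + y².
3. Against the integer gridlines: one x-axis crossing is at x = 0; it crosses the z-axis at the gridline z = 0; one y-axis crossing is at y = 0.
4. The integer polynomial consistent with all of this is the stated p.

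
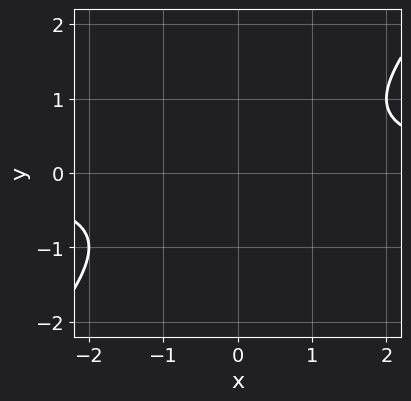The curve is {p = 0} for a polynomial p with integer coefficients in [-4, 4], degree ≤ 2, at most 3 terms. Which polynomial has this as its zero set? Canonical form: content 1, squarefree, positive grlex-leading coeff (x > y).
x*y - y^2 - 1

First, the degree is 2 — a generic line meets the curve in up to 2 points.
Then, checking where it meets the axes: the curve avoids every integer x-axis point in the box; it misses every integer gridline on the y-axis.
Finally, solving for integer coefficients yields p as stated.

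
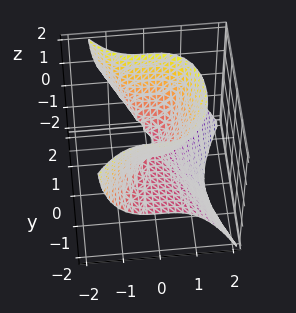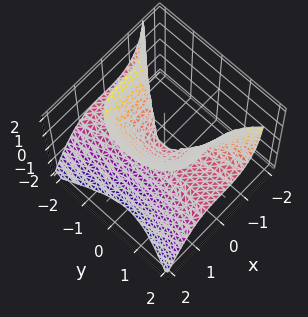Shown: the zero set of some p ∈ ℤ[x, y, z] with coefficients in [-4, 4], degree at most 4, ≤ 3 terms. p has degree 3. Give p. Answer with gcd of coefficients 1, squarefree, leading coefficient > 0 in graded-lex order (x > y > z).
3*x^3 + 2*y^2*z - 2*z^2

Degree: no degree-2 surface has this shape, so deg p = 3.
From the axis intercepts and sections: it meets the z-axis at z = 0 (among the integer gridlines); it crosses the x-axis at the gridline x = 0; the visible y-axis segment lies entirely on the surface.
Solving for integer coefficients yields p as stated.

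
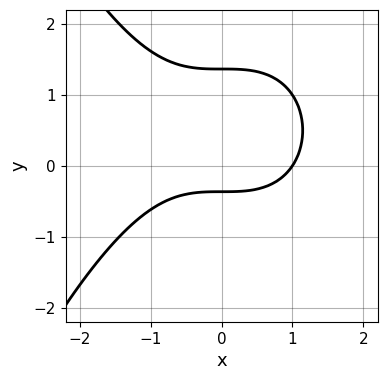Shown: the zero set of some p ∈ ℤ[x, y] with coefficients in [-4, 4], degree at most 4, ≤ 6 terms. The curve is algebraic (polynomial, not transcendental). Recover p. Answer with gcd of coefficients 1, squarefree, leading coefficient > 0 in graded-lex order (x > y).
x^3 + 2*y^2 - 2*y - 1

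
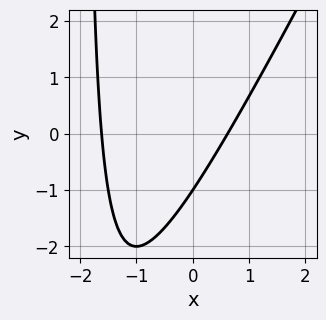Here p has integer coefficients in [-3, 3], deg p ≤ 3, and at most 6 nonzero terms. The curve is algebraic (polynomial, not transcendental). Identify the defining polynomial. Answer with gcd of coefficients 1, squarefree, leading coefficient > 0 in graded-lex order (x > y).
2*x^2 - x*y + 2*x - 2*y - 2

1. Degree: no degree-1 curve has this shape, so deg p = 2.
2. From the axis intercepts and sections: it crosses the y-axis at the gridline y = -1.
3. The integer polynomial consistent with all of this is the stated p.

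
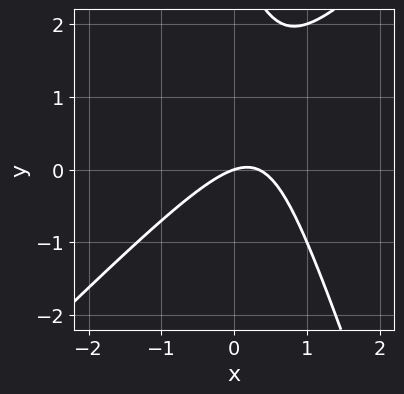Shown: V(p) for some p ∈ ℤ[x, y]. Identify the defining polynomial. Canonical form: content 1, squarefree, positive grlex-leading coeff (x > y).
First, degree: no degree-1 curve has this shape, so deg p = 2.
Then, against the integer gridlines: one y-axis crossing is at y = 0; it crosses the x-axis at the gridline x = 0.
Finally, fitting integer coefficients to these (and the overall shape) gives p.

3*x^2 - 2*x*y - y^2 - x + 3*y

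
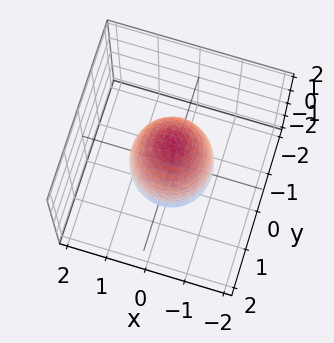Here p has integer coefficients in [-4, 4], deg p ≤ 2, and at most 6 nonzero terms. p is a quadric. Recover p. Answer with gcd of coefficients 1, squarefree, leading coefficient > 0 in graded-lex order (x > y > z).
3*x^2 + 3*y^2 + z^2 - 3

1. Degree: bounded and convex; a quadric, so deg p = 2.
2. By symmetry, the z-axis is an axis of rotation, so x and y enter only as x² + y²; the z ↦ −z reflection is a symmetry, so z appears only in even powers.
3. Checking where it meets the axes: among the integer gridlines, it crosses the x-axis at x ∈ {-1, 1}; the y-axis gridline crossings are at y ∈ {-1, 1}.
4. The integer polynomial consistent with all of this is the stated p.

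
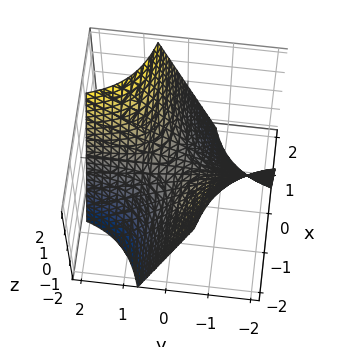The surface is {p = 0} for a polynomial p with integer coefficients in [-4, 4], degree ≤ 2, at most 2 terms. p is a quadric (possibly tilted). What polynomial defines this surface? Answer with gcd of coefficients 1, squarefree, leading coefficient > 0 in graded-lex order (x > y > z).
3*x*y - 2*z

The degree is 2 — a generic line meets the surface in up to 2 points.
Reading off the gridlines: the visible x-axis segment lies entirely on the surface; one z-axis crossing is at z = 0; every point of the y-axis in the box is on the surface.
Matching integer coefficients to the picture gives p.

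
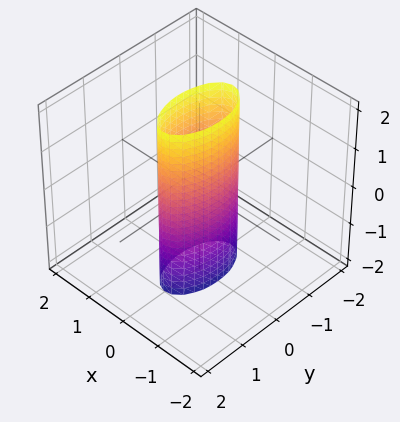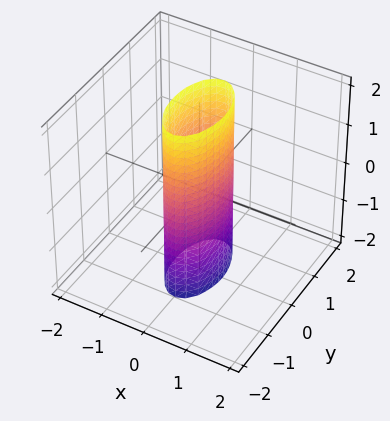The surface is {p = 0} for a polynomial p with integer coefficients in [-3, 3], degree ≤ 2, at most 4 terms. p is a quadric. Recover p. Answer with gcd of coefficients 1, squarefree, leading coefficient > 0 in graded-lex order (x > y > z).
3*x^2 + y^2 - 1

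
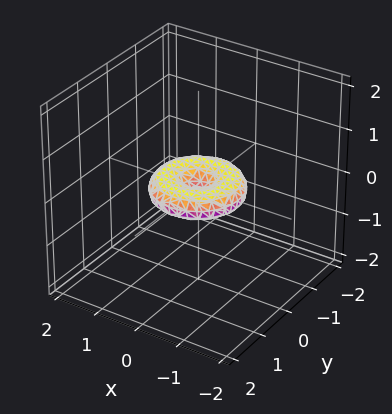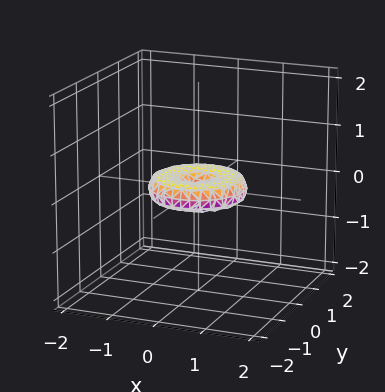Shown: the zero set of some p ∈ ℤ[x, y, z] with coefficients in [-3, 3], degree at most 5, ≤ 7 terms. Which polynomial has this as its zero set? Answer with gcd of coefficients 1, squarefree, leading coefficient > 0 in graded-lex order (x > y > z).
1. The degree is 4 — a generic line meets the surface in up to 4 points.
2. Symmetry: the surface is invariant under rotation about z: p = q(x² + y², z).
3. Observable constraints: the x-axis gridline crossings are at x ∈ {-1, 0, 1}; it meets the z-axis at z = 0 (among the integer gridlines).
4. These observations pin down the coefficients.

x^4 + 2*x^2*y^2 + y^4 - x^2 - y^2 + 3*z^2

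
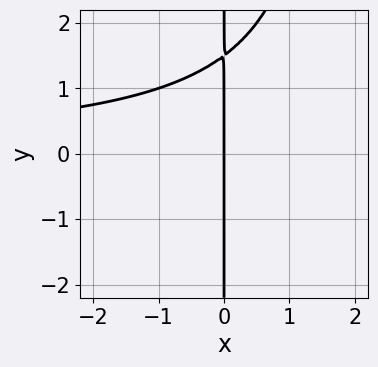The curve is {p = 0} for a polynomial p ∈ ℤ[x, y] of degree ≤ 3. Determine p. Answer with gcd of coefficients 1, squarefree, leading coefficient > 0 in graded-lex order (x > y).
Degree: the shape is more complex than any degree-2 curve, so deg p = 3.
From the axis intercepts and sections: it crosses the x-axis at the gridline x = 0; every point of the y-axis in the box is on the curve.
The integer polynomial consistent with all of this is the stated p.

x^2*y - 2*x*y + 3*x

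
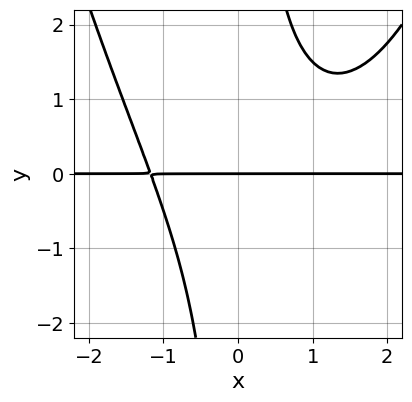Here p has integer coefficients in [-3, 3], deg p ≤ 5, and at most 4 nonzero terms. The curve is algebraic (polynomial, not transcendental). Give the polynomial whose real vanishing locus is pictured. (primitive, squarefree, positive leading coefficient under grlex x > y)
(a) deg p = 4.
(b) Checking where it meets the axes: every point of the x-axis in the box is on the curve; one y-axis crossing is at y = 0.
(c) Putting this together gives p.

x^3*y - x^2*y - 2*x*y^2 + 3*y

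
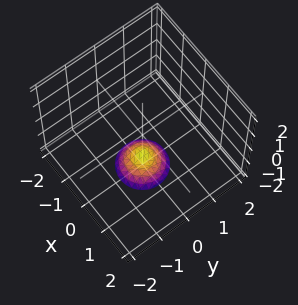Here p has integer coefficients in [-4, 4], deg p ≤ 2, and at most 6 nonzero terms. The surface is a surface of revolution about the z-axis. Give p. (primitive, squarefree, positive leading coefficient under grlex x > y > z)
2*x^2 + 2*y^2 + 2*z + 3

First, deg p = 2. The shape is more complex than any degree-1 surface.
Then, symmetry: the surface is invariant under rotation about z: p = q(x² + y², z).
Next, from the axis intercepts and sections: the surface avoids every integer y-axis point in the box; the surface avoids every integer x-axis point in the box; a circular section at z = -2 has radius between 0 and 1.
Finally, these observations pin down the coefficients.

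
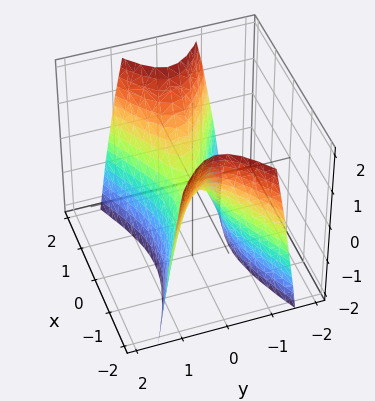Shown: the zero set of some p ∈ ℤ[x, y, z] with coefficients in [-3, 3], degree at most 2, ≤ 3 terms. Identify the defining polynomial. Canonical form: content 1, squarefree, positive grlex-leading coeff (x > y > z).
x^2 - 3*y^2 - z

(a) deg p = 2. A saddle surface; a quadric.
(b) Symmetries: the y ↦ −y reflection is a symmetry, so y appears only in even powers; mirror symmetry x ↦ −x ⇒ only even powers of x.
(c) From the axis intercepts and sections: one x-axis crossing is at x = 0; one y-axis crossing is at y = 0.
(d) Together with the visible shape, these determine p as stated.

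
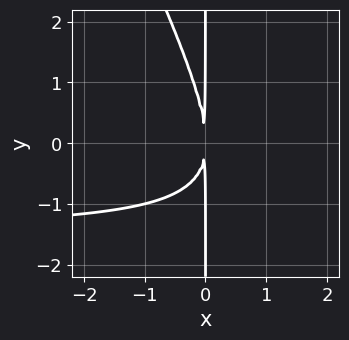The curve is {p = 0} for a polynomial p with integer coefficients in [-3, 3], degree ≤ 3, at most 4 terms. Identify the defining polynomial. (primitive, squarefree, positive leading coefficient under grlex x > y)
First, deg p = 3. The shape is more complex than any degree-2 curve.
Then, from the axis intercepts and sections: the visible y-axis segment lies entirely on the curve.
Finally, fitting integer coefficients to these (and the overall shape) gives p.

2*x^2*y + x*y^2 + 3*x^2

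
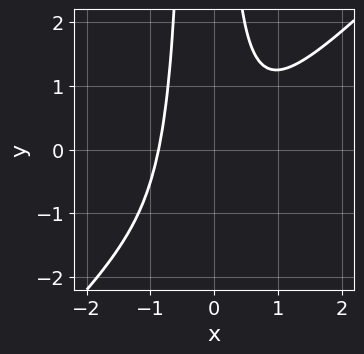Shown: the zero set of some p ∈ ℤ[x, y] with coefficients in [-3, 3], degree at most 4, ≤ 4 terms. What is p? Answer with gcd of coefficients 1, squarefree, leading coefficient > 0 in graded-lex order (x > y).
1. deg p = 3.
2. Checking where it meets the axes: no y-intercept at any integer in the box.
3. Solving for integer coefficients yields p as stated.

3*x^3 - 3*x^2*y - x*y + 2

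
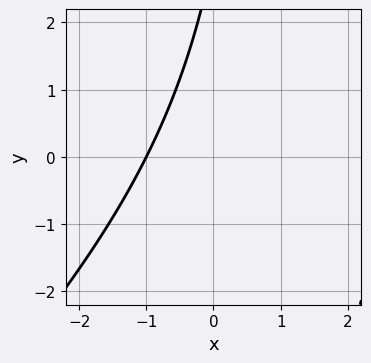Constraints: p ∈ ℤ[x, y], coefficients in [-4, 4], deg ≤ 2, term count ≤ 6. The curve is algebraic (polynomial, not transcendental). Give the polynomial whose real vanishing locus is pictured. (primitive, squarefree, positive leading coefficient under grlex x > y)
x^2 - x*y - 2*x + y - 3

(a) The degree is 2 — the shape is more complex than any degree-1 curve.
(b) Reading off the gridlines: it meets the x-axis at x = -1 (among the integer gridlines); it misses every integer gridline on the y-axis.
(c) Matching integer coefficients to the picture gives p.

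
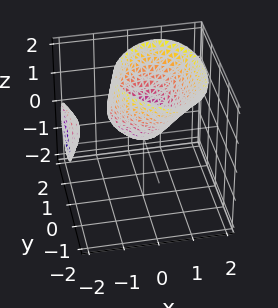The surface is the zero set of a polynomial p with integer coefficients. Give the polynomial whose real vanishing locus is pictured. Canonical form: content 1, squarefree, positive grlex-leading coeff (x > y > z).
x^3 - x*z^2 + 2*x^2 + 2*y^2 - 2*z

(a) I count 2 distinct pieces. Treating them together as one polynomial.
(b) Degree: the shape is more complex than any degree-2 surface, so deg p = 3.
(c) Observable constraints: among the integer gridlines, it crosses the x-axis at x ∈ {-2, 0}; one y-axis crossing is at y = 0; it meets the z-axis at z = 0 (among the integer gridlines).
(d) Solving for integer coefficients yields p as stated.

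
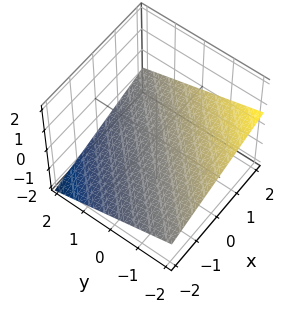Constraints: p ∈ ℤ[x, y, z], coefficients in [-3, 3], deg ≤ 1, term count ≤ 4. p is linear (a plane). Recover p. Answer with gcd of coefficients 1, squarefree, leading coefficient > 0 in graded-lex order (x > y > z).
x - y - 3*z - 2

First, the degree is 1 — the surface is flat (a plane).
Then, observable constraints: one x-axis crossing is at x = 2; it crosses the y-axis at the gridline y = -2.
Finally, the integer polynomial consistent with all of this is the stated p.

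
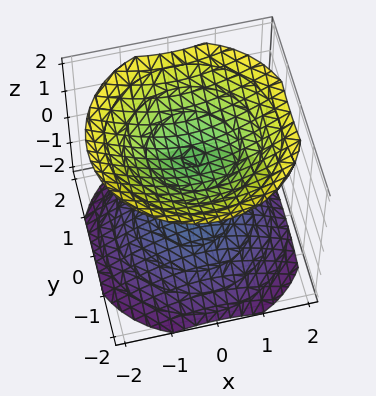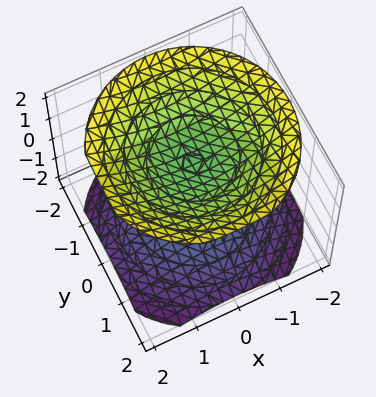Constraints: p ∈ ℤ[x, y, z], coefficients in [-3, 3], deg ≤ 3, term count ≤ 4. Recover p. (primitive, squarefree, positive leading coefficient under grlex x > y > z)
(a) There are 2 components.
(b) The degree is 2 — two sheets facing apart; a quadric.
(c) Symmetries: it's symmetric under z → −z, forcing even powers of z; the z-axis is an axis of rotation, so x and y enter only as x² + y².
(d) From the visible intercepts: it misses every integer gridline on the y-axis; the z-axis gridline crossings are at z ∈ {-1, 1}.
(e) Solving for integer coefficients yields p as stated.

2*x^2 + 2*y^2 - 3*z^2 + 3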